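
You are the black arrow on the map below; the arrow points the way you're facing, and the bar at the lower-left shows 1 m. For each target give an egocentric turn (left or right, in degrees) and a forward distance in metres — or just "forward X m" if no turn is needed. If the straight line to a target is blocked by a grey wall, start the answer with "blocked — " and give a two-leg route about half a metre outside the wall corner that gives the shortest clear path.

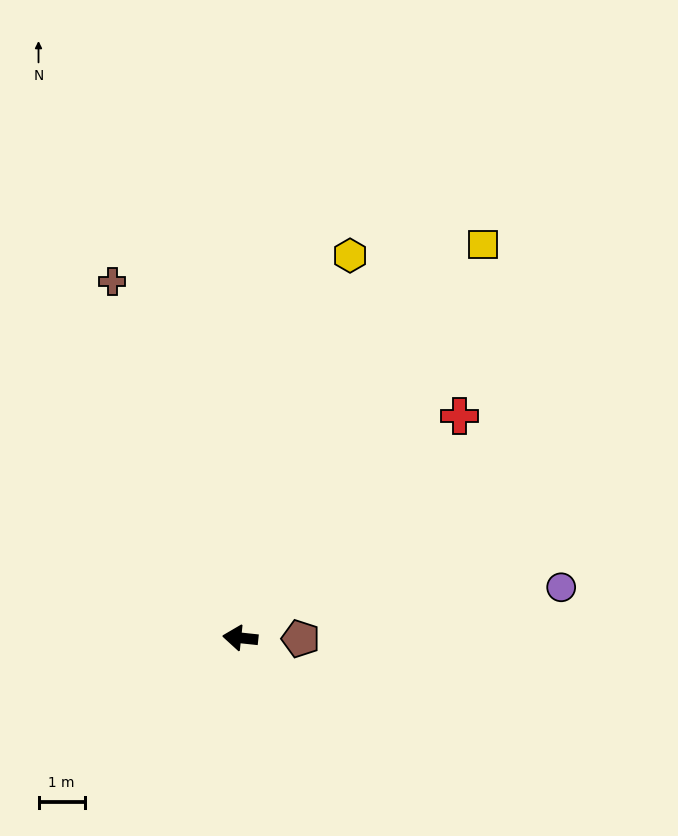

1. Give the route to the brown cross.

turn right 64°, forward 8.2 m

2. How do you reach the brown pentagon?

turn right 175°, forward 1.3 m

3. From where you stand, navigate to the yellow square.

turn right 116°, forward 10.0 m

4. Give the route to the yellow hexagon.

turn right 100°, forward 8.6 m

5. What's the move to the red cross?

turn right 129°, forward 6.8 m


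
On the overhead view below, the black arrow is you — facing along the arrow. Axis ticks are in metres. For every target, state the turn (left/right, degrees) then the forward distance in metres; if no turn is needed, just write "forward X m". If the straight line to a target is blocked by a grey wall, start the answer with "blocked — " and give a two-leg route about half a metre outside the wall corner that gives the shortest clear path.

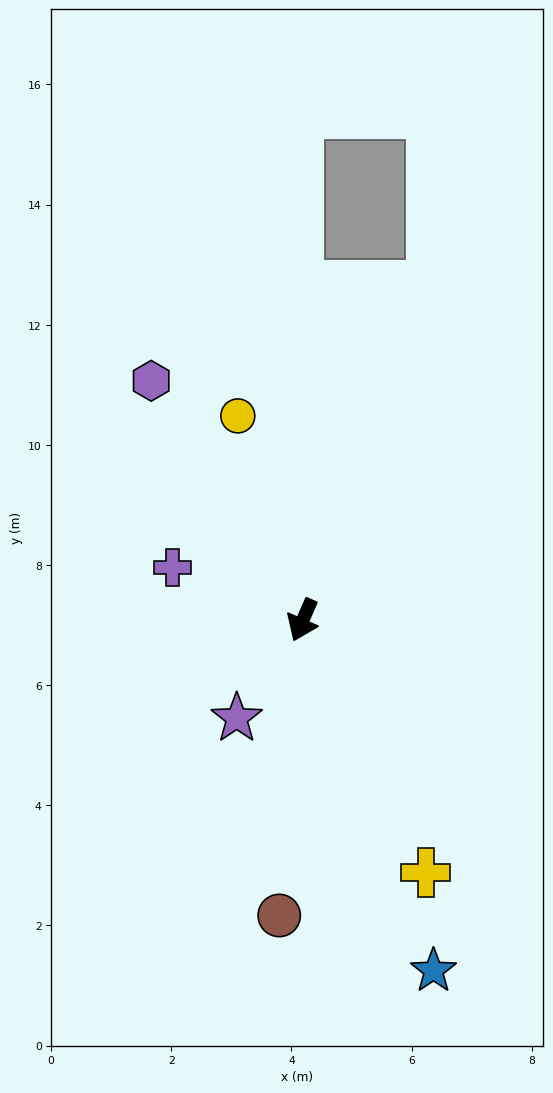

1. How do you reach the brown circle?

turn left 19°, forward 4.9 m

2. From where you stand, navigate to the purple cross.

turn right 88°, forward 2.3 m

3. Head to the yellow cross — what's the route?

turn left 50°, forward 4.7 m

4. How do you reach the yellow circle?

turn right 139°, forward 3.6 m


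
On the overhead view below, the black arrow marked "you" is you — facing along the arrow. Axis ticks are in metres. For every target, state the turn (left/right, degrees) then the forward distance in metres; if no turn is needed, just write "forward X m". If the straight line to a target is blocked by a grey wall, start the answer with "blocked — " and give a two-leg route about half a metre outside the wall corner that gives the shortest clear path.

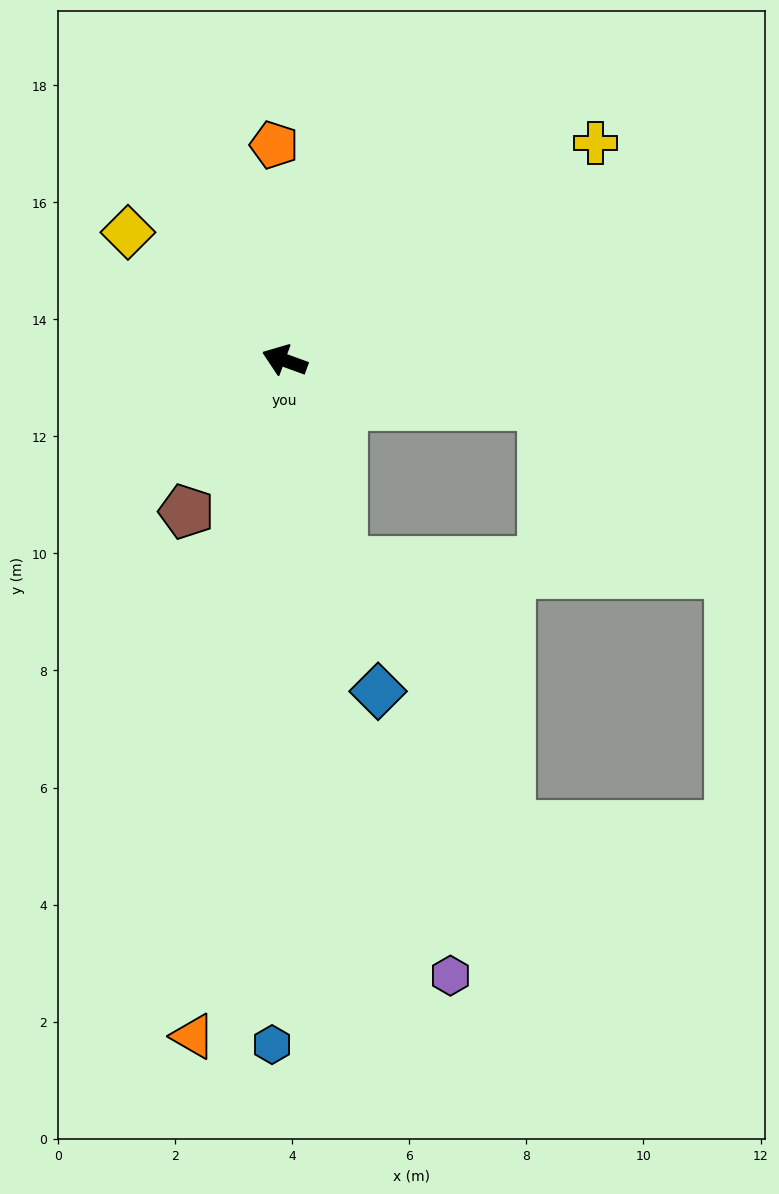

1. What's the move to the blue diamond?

turn left 126°, forward 5.9 m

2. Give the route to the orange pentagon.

turn right 67°, forward 3.7 m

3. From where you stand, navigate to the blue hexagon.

turn left 109°, forward 11.7 m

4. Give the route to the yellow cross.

turn right 125°, forward 6.5 m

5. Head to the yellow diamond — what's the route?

turn right 19°, forward 3.5 m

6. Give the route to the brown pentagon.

turn left 77°, forward 3.1 m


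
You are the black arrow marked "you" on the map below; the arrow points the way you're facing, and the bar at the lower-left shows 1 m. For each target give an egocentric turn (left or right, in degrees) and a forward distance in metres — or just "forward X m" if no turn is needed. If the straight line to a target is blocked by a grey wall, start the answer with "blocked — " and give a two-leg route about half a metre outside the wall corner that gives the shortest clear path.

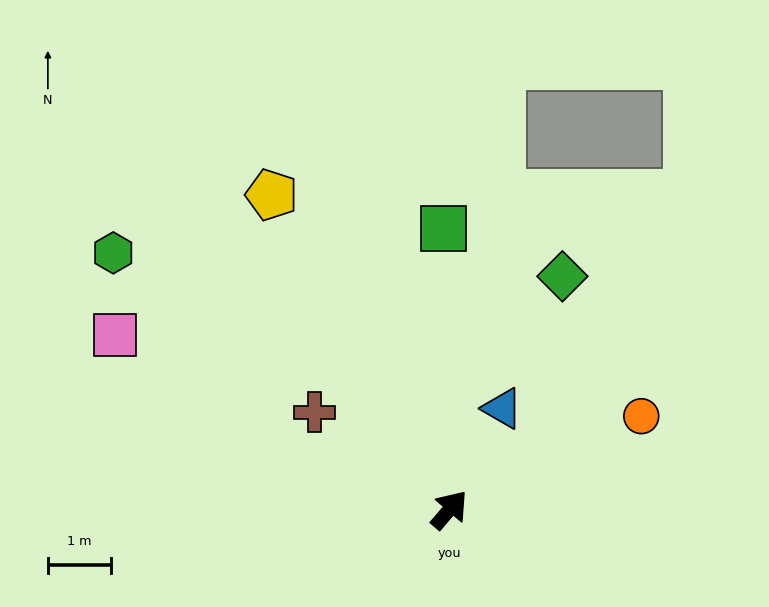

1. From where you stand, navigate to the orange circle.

turn right 24°, forward 3.4 m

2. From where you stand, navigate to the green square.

turn left 42°, forward 4.5 m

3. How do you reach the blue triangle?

turn left 13°, forward 1.8 m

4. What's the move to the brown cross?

turn left 95°, forward 2.7 m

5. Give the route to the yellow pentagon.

turn left 70°, forward 5.8 m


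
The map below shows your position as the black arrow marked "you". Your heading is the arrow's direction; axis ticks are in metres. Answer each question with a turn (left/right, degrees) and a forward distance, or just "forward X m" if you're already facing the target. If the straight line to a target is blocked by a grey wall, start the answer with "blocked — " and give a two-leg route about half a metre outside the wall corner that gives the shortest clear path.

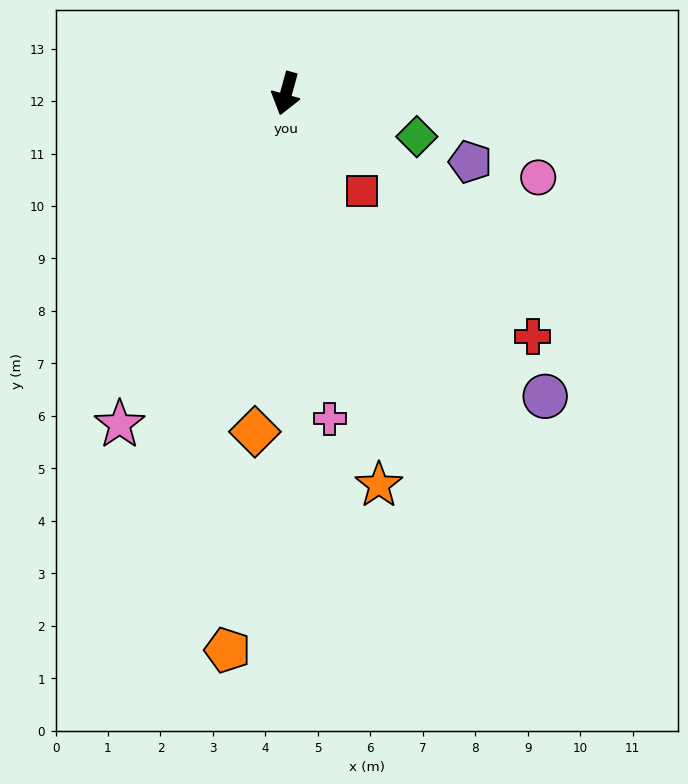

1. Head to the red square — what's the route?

turn left 53°, forward 2.4 m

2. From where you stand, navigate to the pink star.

turn right 11°, forward 7.1 m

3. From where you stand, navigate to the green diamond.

turn left 87°, forward 2.6 m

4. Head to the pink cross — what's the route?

turn left 23°, forward 6.3 m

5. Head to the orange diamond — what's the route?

turn left 10°, forward 6.5 m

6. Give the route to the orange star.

turn left 29°, forward 7.7 m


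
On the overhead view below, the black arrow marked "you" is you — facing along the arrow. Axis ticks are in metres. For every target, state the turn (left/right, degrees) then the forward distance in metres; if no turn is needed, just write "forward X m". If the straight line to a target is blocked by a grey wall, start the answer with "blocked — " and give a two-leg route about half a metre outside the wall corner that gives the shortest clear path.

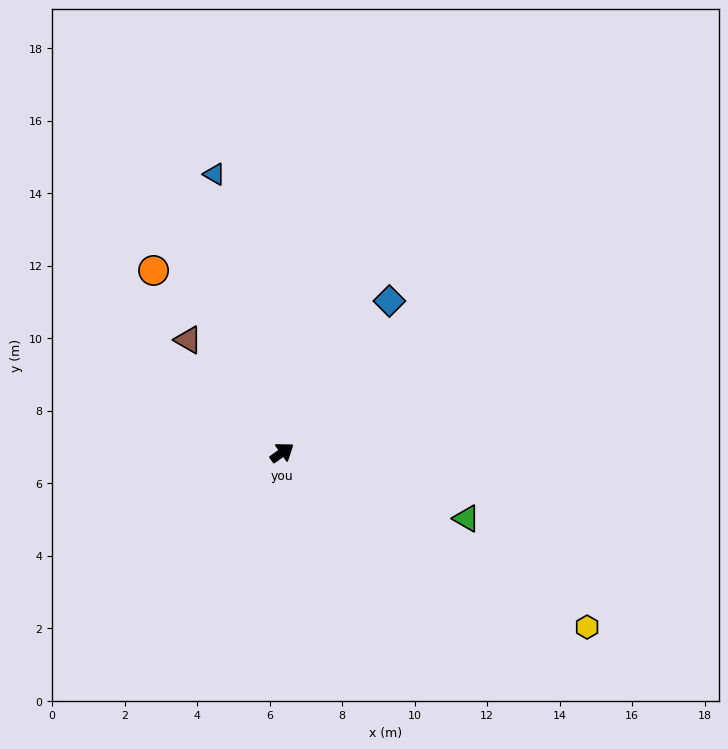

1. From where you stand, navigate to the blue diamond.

turn left 19°, forward 5.1 m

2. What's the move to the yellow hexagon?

turn right 65°, forward 9.7 m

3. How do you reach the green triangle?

turn right 55°, forward 5.4 m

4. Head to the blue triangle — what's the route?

turn left 68°, forward 7.9 m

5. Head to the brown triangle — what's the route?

turn left 94°, forward 4.0 m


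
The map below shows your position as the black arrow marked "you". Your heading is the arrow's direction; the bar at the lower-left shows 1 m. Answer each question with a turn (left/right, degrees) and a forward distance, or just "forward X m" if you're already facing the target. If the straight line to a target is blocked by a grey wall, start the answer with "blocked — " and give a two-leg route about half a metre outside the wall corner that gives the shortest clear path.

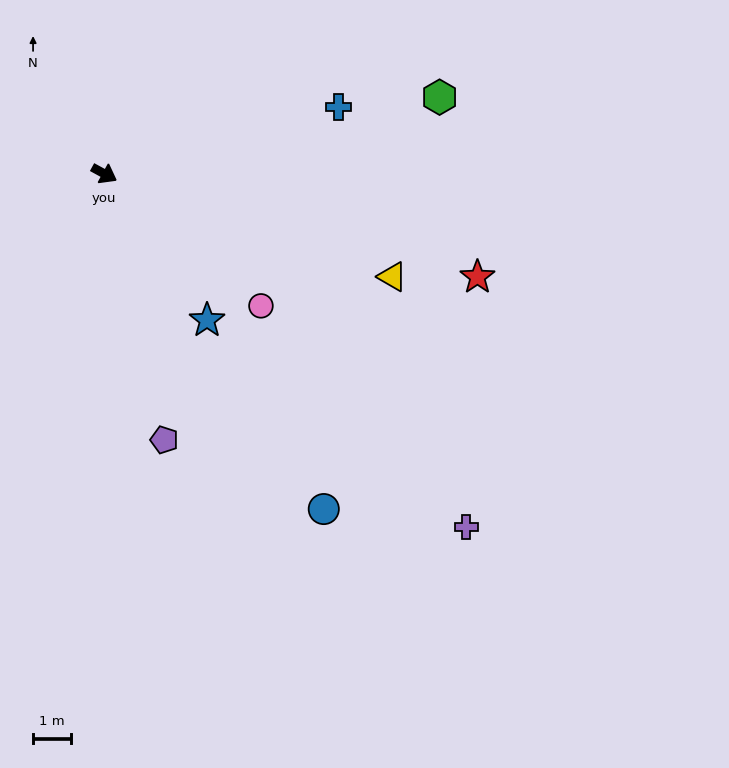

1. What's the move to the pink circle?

turn right 11°, forward 5.5 m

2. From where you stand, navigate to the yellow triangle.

turn left 9°, forward 8.2 m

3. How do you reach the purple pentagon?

turn right 49°, forward 7.3 m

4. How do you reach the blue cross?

turn left 45°, forward 6.5 m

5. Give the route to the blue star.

turn right 26°, forward 4.8 m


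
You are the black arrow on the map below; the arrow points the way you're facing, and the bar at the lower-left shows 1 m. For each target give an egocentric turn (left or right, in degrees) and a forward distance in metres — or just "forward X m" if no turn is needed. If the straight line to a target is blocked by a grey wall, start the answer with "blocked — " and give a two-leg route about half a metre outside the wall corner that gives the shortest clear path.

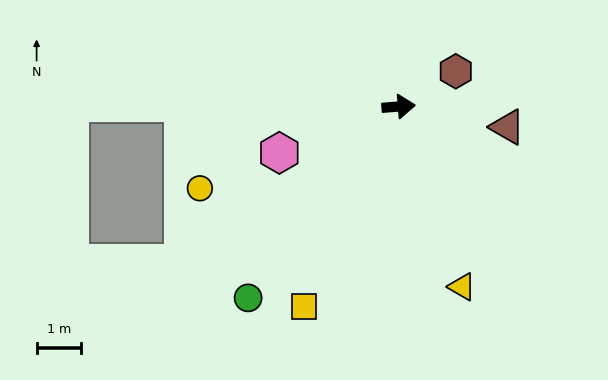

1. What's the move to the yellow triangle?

turn right 75°, forward 4.3 m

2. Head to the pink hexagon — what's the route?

turn right 163°, forward 2.9 m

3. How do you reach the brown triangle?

turn right 15°, forward 2.5 m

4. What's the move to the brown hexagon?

turn left 27°, forward 1.5 m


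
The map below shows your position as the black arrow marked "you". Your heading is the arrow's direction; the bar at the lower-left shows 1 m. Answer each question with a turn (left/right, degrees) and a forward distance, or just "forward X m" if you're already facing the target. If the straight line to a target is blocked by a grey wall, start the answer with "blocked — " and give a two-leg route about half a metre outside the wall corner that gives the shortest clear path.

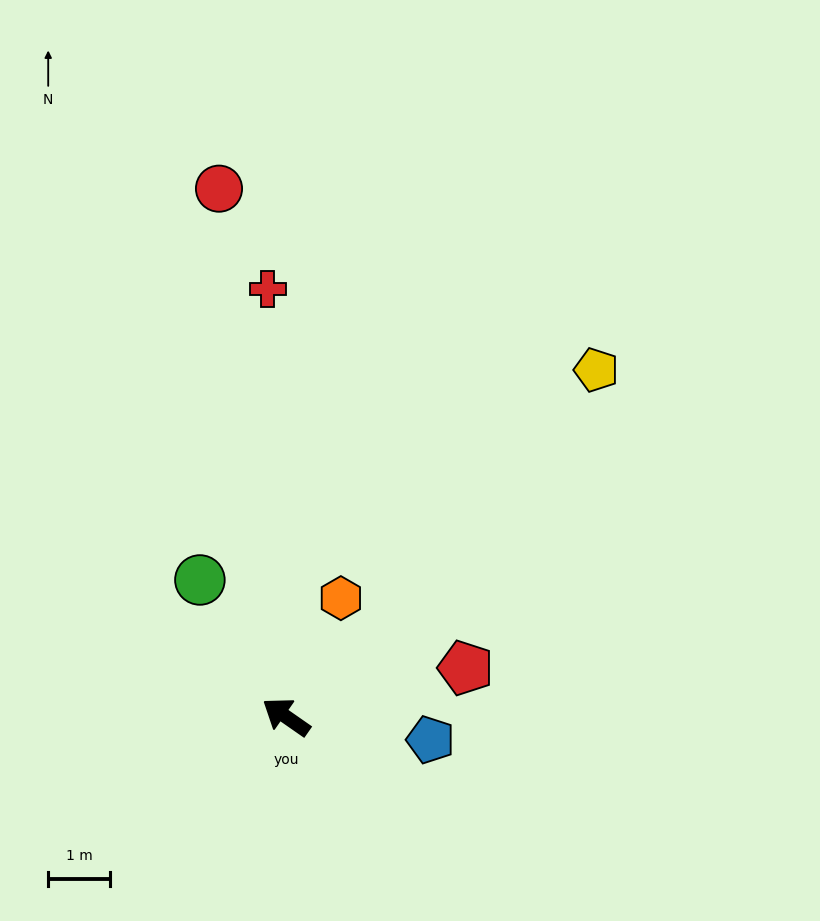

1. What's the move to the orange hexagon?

turn right 80°, forward 2.1 m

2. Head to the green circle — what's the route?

turn right 23°, forward 2.6 m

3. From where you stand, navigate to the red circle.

turn right 48°, forward 8.6 m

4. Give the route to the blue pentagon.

turn right 154°, forward 2.4 m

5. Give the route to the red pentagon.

turn right 130°, forward 3.0 m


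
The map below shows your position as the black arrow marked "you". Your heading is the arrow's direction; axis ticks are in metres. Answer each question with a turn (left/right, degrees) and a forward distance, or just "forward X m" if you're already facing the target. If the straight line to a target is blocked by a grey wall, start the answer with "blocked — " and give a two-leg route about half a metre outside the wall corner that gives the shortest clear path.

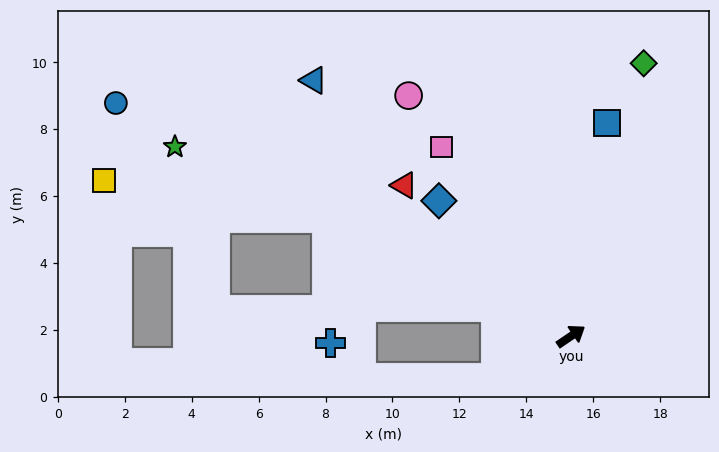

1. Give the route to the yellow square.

blocked — turn left 120°, forward 8.1 m, then turn left 16°, forward 6.7 m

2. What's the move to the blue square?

turn left 46°, forward 6.5 m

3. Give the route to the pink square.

turn left 90°, forward 6.9 m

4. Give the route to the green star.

turn left 120°, forward 13.1 m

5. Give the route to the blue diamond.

turn left 100°, forward 5.7 m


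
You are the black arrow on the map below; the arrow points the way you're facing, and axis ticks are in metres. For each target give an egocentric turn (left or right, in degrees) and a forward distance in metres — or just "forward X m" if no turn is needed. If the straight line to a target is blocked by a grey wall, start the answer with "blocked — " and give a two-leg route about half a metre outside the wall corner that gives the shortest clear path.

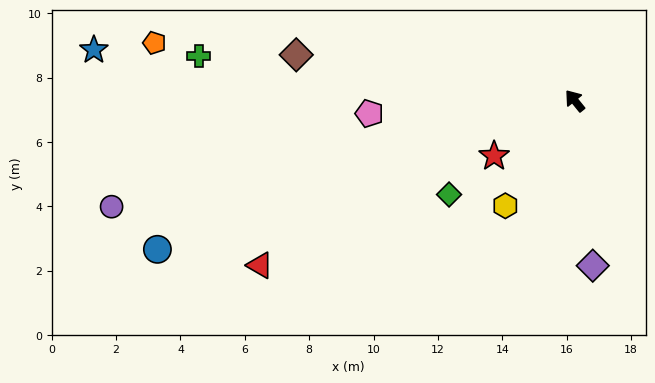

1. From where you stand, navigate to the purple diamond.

turn left 147°, forward 5.2 m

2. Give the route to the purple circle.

turn left 64°, forward 14.8 m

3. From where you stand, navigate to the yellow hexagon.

turn left 108°, forward 3.9 m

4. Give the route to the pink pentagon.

turn left 55°, forward 6.4 m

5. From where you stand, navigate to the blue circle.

turn left 71°, forward 13.8 m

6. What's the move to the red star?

turn left 86°, forward 3.0 m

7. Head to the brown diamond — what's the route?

turn left 42°, forward 8.8 m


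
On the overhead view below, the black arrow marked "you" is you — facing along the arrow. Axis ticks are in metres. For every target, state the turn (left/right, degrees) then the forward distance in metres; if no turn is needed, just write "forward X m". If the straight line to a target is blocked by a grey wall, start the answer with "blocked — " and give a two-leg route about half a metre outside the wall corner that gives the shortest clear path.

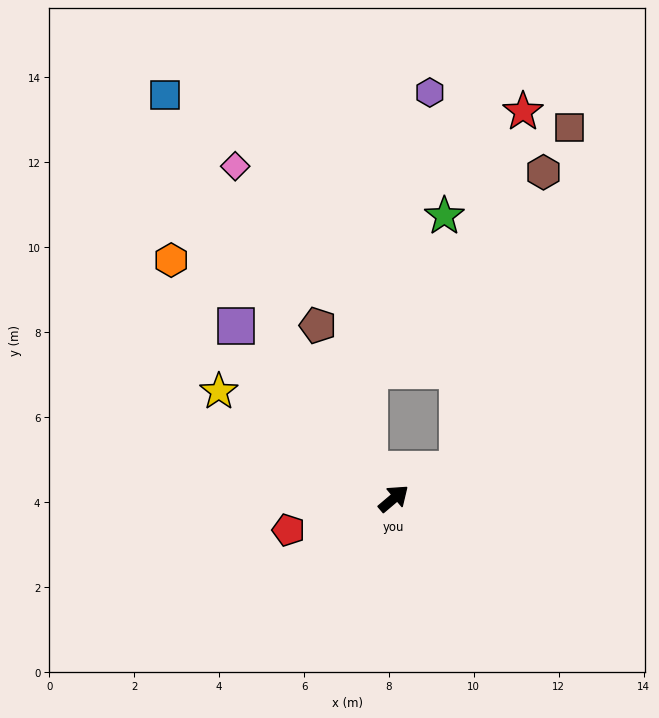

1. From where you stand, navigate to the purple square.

turn left 92°, forward 5.5 m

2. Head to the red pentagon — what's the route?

turn left 156°, forward 2.6 m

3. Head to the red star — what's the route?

blocked — turn right 15°, forward 1.7 m, then turn left 54°, forward 8.6 m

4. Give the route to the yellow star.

turn left 108°, forward 4.8 m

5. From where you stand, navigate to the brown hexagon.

blocked — turn right 15°, forward 1.7 m, then turn left 48°, forward 7.3 m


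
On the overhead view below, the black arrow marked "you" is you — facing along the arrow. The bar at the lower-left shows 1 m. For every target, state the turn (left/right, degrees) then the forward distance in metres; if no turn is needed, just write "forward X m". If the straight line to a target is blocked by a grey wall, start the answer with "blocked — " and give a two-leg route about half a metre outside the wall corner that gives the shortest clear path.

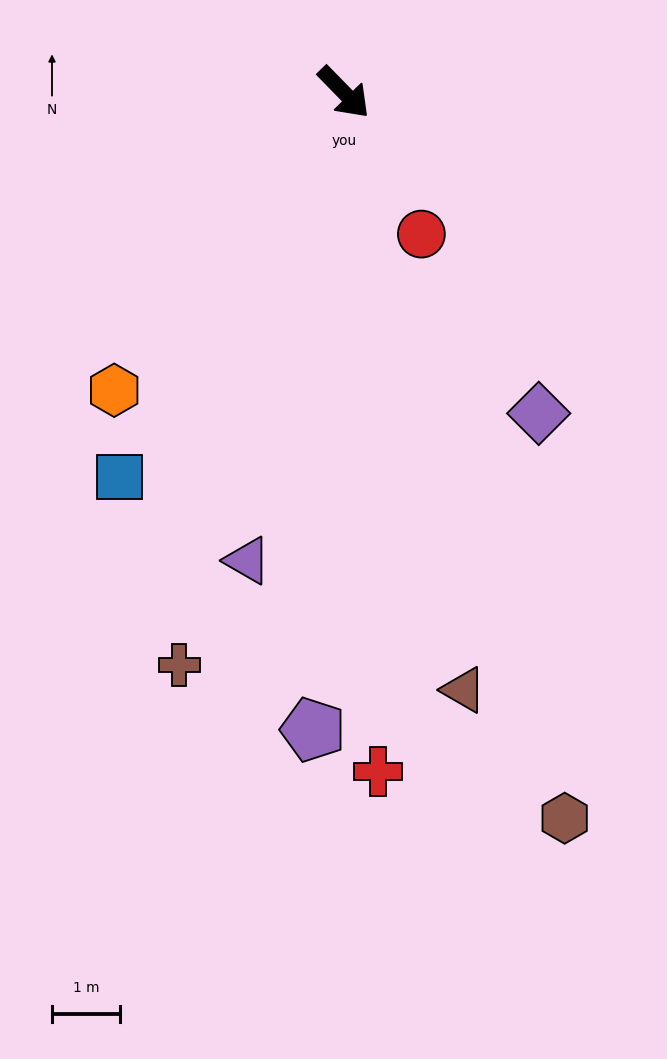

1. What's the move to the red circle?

turn right 16°, forward 2.4 m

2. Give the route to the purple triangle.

turn right 56°, forward 7.0 m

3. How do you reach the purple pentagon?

turn right 47°, forward 9.3 m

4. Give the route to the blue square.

turn right 75°, forward 6.5 m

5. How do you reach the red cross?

turn right 41°, forward 9.9 m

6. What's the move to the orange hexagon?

turn right 82°, forward 5.5 m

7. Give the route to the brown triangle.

turn right 33°, forward 8.9 m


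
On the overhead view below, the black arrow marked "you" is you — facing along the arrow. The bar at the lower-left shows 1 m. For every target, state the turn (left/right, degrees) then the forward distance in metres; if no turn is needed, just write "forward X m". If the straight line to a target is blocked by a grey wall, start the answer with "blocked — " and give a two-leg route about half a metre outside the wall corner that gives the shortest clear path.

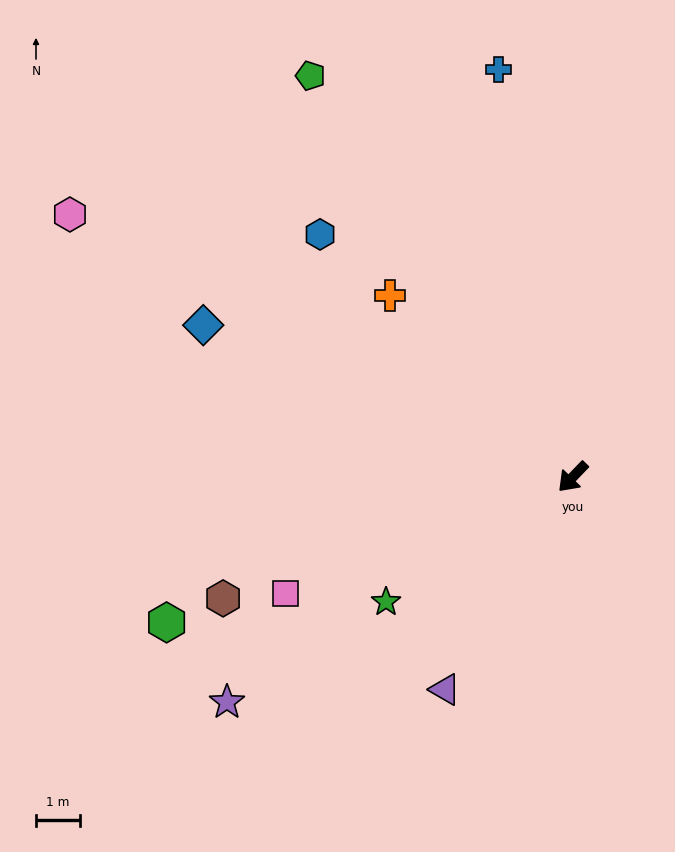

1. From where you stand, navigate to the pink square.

turn right 24°, forward 7.1 m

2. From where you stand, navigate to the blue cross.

turn right 126°, forward 9.5 m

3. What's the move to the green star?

turn right 12°, forward 5.1 m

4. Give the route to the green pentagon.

turn right 103°, forward 10.9 m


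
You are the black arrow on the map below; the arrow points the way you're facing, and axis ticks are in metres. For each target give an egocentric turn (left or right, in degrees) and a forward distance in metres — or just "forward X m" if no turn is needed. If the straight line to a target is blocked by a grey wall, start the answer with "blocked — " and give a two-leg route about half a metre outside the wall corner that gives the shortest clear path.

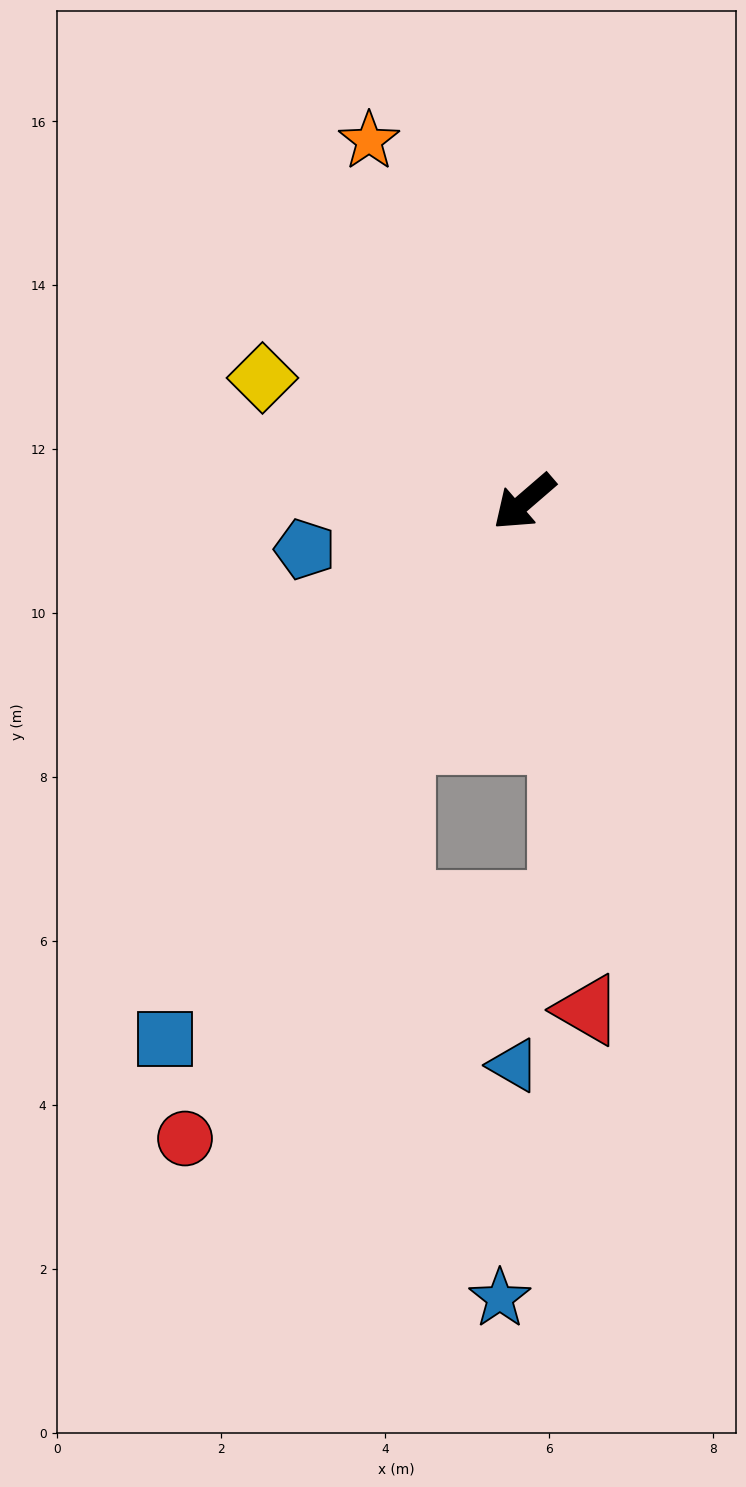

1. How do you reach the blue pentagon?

turn right 29°, forward 2.7 m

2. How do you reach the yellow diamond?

turn right 66°, forward 3.5 m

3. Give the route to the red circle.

turn left 21°, forward 8.8 m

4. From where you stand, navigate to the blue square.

turn left 15°, forward 7.9 m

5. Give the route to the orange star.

turn right 108°, forward 4.8 m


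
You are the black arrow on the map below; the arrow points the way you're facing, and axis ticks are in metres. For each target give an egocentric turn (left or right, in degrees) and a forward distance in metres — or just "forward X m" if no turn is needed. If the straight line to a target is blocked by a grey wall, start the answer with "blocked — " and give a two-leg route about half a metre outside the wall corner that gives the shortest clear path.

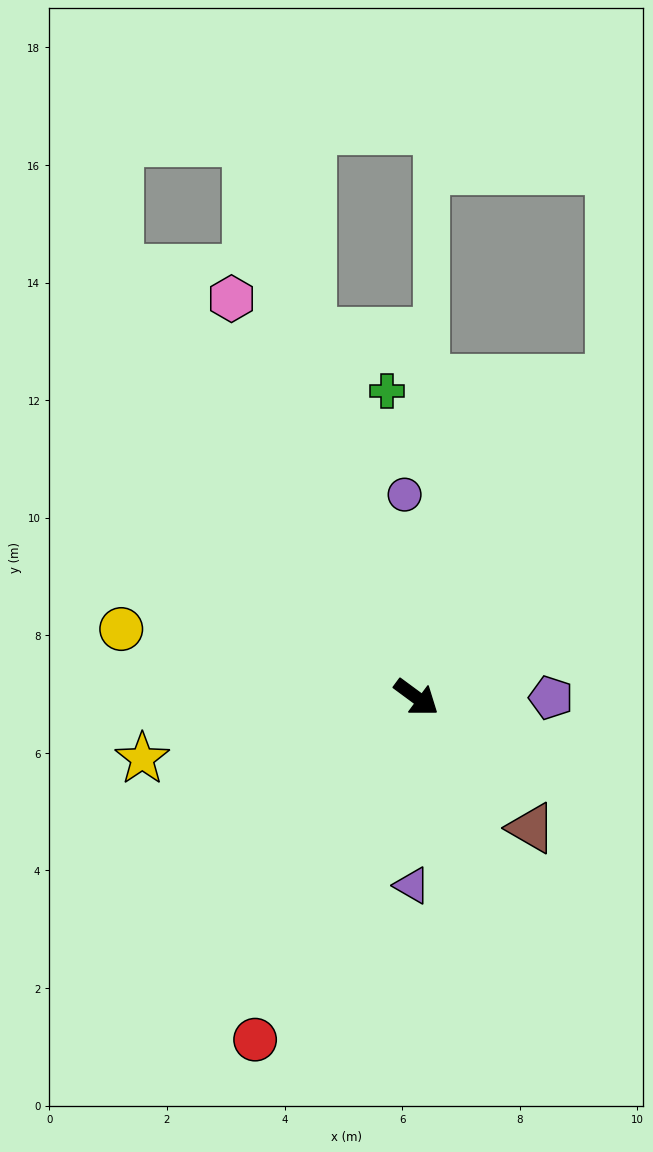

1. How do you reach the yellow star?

turn right 131°, forward 4.8 m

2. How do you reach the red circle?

turn right 79°, forward 6.4 m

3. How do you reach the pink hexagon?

turn left 151°, forward 7.5 m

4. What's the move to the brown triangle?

turn right 12°, forward 3.0 m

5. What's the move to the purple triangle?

turn right 55°, forward 3.2 m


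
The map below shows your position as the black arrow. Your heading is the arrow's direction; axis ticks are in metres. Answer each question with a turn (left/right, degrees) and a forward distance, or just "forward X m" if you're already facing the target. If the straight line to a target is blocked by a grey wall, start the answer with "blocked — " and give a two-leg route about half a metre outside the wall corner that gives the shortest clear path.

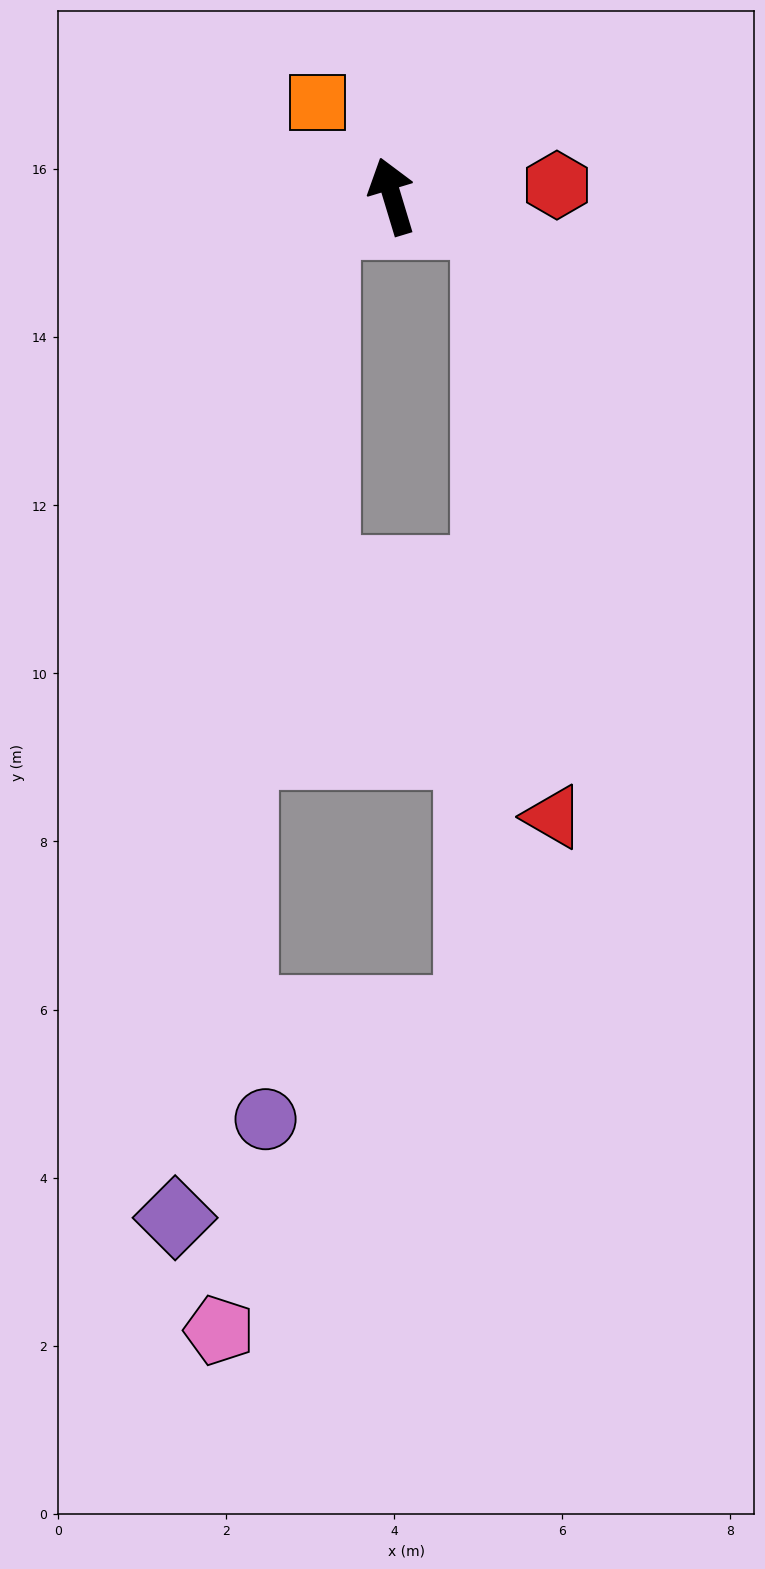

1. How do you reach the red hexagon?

turn right 103°, forward 2.0 m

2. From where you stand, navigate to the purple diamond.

blocked — turn left 95°, forward 0.9 m, then turn left 60°, forward 12.0 m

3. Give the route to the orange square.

turn left 21°, forward 1.4 m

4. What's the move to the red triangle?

blocked — turn right 123°, forward 1.2 m, then turn right 67°, forward 7.1 m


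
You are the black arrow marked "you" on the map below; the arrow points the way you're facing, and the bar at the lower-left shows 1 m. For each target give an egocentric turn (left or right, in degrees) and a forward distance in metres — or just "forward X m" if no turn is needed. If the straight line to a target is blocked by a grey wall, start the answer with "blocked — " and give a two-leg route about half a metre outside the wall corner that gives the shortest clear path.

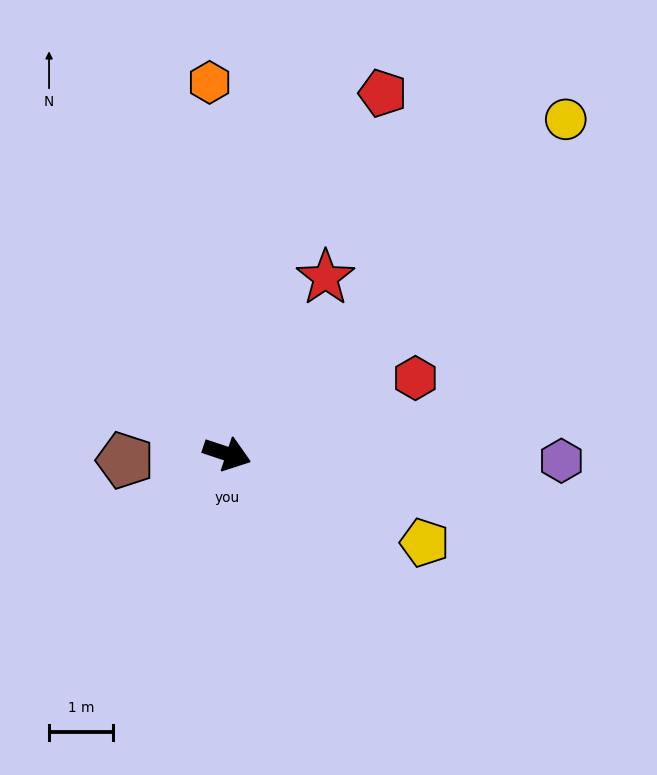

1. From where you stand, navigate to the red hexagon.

turn left 40°, forward 3.2 m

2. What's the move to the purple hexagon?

turn left 17°, forward 5.3 m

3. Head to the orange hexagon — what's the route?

turn left 111°, forward 5.9 m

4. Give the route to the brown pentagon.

turn right 158°, forward 1.6 m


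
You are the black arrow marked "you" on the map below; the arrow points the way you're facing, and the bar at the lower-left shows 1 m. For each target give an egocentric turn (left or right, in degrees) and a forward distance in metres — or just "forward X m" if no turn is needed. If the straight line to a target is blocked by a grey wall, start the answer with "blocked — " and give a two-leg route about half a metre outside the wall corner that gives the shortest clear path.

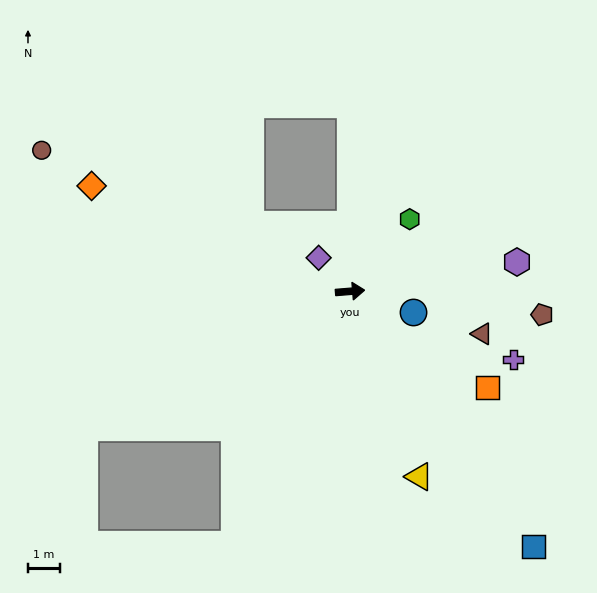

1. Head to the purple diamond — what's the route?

turn left 128°, forward 1.4 m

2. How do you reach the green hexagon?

turn left 46°, forward 3.0 m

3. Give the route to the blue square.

turn right 59°, forward 9.9 m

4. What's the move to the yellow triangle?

turn right 74°, forward 6.2 m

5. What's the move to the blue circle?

turn right 23°, forward 2.1 m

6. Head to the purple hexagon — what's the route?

turn left 5°, forward 5.3 m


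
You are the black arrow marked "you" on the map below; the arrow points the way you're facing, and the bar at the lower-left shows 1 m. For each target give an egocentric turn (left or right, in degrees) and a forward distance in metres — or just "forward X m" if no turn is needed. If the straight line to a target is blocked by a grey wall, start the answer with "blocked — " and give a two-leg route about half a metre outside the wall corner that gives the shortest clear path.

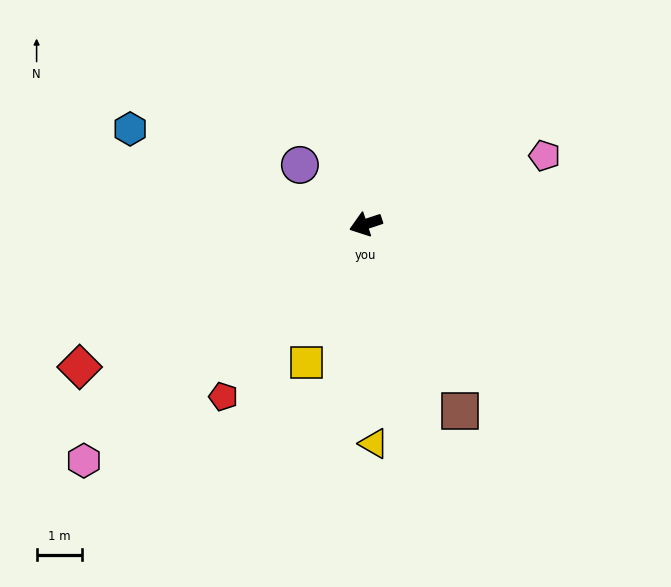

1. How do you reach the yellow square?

turn left 49°, forward 3.3 m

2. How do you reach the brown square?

turn left 98°, forward 4.6 m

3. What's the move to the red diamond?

turn left 8°, forward 7.0 m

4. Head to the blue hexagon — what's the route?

turn right 40°, forward 5.6 m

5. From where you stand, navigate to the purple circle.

turn right 60°, forward 1.9 m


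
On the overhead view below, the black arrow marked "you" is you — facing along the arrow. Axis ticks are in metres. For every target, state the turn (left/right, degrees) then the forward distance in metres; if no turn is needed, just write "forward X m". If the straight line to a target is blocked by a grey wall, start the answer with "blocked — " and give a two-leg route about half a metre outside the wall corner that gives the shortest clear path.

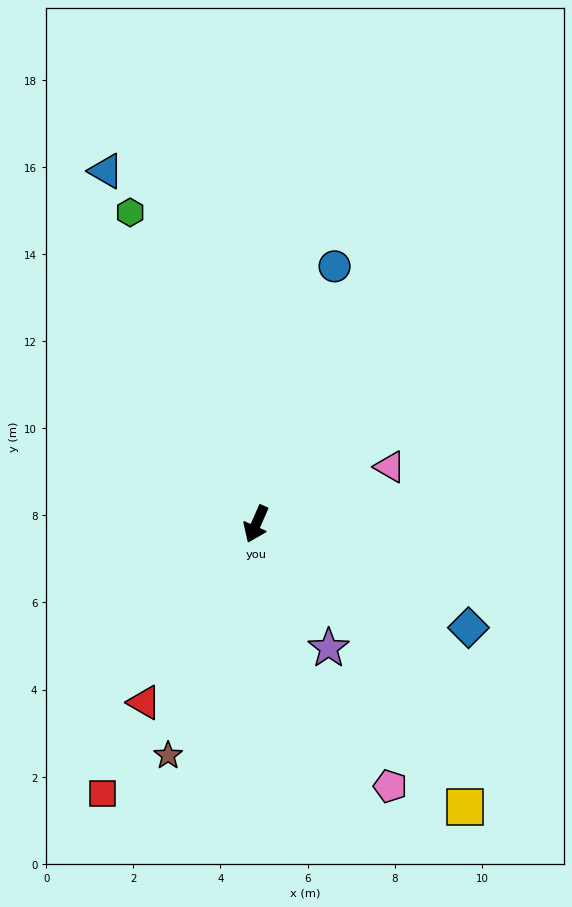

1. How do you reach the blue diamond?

turn left 88°, forward 5.4 m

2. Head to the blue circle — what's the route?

turn right 173°, forward 6.2 m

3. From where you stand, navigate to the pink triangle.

turn left 137°, forward 3.3 m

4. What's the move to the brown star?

turn left 3°, forward 5.7 m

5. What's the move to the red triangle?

turn right 8°, forward 4.8 m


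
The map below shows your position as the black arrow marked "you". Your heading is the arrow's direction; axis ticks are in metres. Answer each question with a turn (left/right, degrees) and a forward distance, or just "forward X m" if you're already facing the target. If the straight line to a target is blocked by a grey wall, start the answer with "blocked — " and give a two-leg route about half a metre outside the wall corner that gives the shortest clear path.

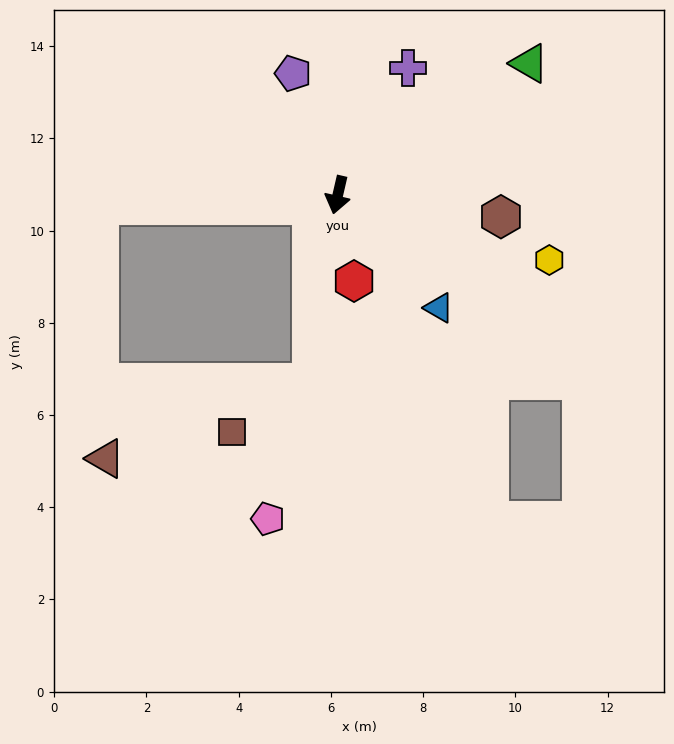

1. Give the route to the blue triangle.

turn left 55°, forward 3.3 m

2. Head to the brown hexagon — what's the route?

turn left 95°, forward 3.6 m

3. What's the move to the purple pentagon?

turn right 147°, forward 2.8 m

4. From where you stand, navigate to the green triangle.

turn left 138°, forward 5.0 m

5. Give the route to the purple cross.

turn left 164°, forward 3.1 m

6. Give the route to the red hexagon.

turn left 24°, forward 1.9 m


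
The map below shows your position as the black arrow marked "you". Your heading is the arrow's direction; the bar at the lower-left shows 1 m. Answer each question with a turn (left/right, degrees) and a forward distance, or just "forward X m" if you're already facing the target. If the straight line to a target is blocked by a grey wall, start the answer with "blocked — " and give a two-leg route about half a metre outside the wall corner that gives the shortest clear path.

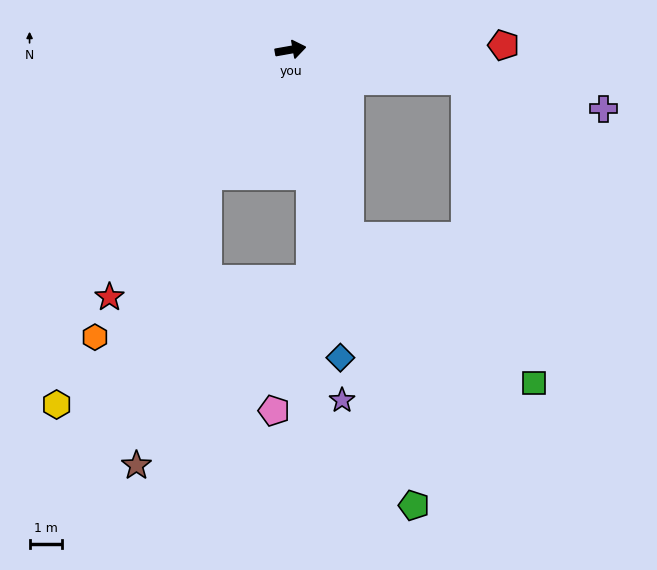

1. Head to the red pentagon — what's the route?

turn right 9°, forward 6.5 m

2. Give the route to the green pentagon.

turn right 85°, forward 14.4 m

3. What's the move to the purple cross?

turn right 21°, forward 9.7 m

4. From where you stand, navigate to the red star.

turn right 136°, forward 9.4 m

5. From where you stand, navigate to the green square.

blocked — turn right 82°, forward 6.0 m, then turn left 33°, forward 7.2 m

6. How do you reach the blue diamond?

turn right 91°, forward 9.5 m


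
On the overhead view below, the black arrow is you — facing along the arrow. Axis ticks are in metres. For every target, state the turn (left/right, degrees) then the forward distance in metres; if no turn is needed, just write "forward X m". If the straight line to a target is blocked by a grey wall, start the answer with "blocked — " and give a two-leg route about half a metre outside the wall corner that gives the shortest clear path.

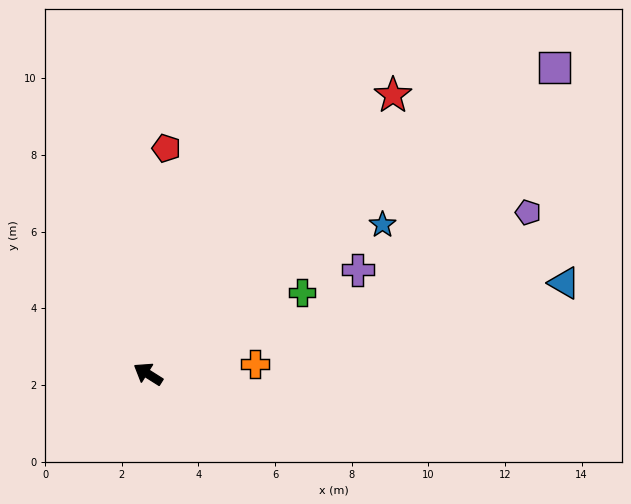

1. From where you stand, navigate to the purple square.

turn right 111°, forward 13.3 m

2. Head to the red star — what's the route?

turn right 99°, forward 9.7 m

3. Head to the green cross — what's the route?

turn right 120°, forward 4.5 m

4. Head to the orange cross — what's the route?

turn right 142°, forward 2.8 m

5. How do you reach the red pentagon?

turn right 62°, forward 5.9 m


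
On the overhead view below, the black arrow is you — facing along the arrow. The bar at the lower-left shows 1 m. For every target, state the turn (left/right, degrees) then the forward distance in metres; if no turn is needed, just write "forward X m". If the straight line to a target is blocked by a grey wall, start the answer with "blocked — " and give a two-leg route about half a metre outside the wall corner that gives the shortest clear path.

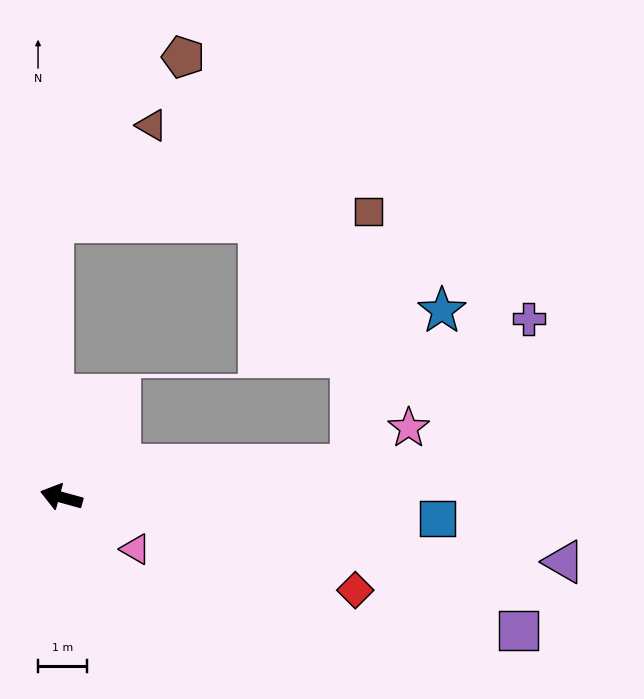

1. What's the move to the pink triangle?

turn left 160°, forward 1.9 m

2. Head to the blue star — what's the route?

blocked — turn right 158°, forward 6.0 m, then turn left 53°, forward 3.7 m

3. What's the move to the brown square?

blocked — turn right 158°, forward 6.0 m, then turn left 80°, forward 5.2 m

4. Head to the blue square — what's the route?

turn right 168°, forward 7.7 m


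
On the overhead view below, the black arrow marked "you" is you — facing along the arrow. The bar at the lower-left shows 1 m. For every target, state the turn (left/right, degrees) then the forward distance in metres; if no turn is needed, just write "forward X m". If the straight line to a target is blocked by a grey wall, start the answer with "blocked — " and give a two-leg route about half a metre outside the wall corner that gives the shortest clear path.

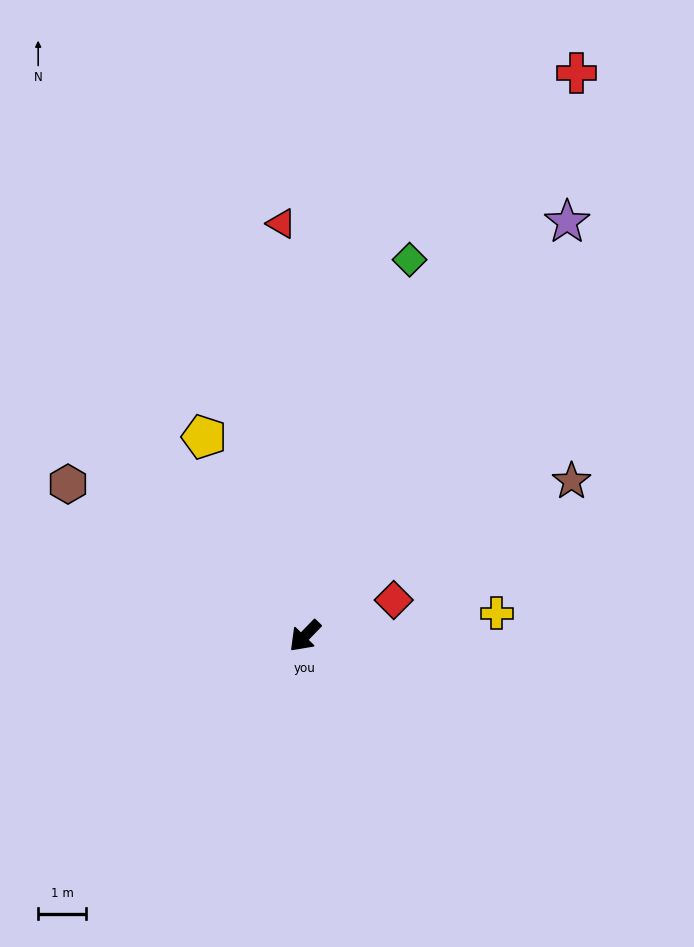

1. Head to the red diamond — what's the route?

turn left 156°, forward 2.0 m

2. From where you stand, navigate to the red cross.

turn right 162°, forward 13.1 m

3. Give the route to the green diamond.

turn right 151°, forward 8.2 m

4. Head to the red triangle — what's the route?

turn right 133°, forward 8.7 m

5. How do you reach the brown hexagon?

turn right 79°, forward 5.9 m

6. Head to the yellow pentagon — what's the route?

turn right 109°, forward 4.7 m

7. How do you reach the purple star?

turn right 168°, forward 10.3 m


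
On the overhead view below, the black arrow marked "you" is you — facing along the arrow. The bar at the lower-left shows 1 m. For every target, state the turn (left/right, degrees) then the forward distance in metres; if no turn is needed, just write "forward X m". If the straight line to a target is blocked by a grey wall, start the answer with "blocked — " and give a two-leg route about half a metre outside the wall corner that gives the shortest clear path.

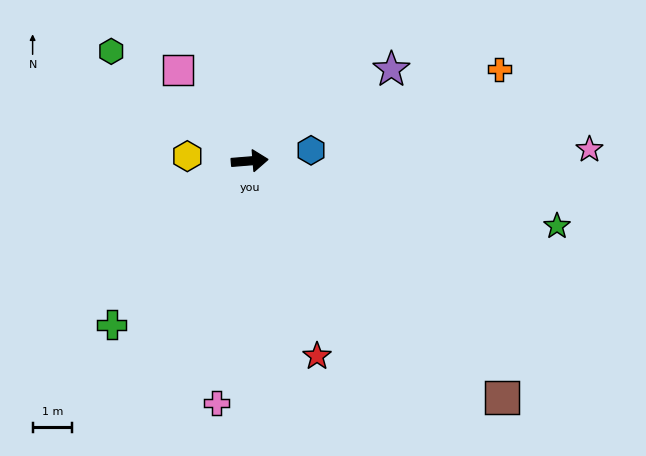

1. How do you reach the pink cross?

turn right 102°, forward 6.2 m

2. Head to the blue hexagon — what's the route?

turn left 5°, forward 1.6 m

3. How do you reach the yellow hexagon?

turn left 171°, forward 1.6 m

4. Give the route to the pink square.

turn left 123°, forward 2.9 m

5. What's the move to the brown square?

turn right 48°, forward 8.8 m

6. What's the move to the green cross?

turn right 135°, forward 5.4 m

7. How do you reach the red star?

turn right 76°, forward 5.2 m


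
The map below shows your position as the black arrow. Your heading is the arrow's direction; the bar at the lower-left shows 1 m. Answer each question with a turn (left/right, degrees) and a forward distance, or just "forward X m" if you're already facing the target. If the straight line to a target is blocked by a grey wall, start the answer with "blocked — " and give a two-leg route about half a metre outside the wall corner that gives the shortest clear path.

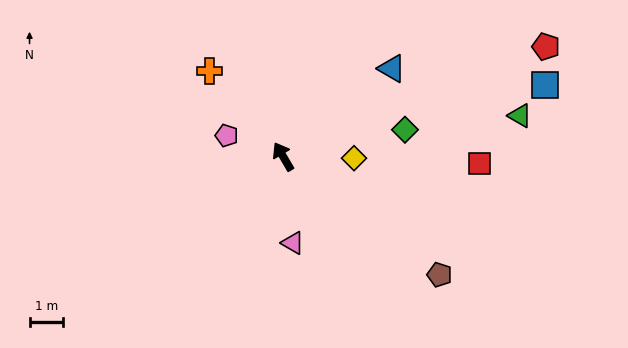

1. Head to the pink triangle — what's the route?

turn left 156°, forward 2.6 m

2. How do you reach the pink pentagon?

turn left 39°, forward 1.8 m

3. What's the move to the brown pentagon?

turn right 158°, forward 5.9 m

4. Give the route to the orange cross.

turn left 10°, forward 3.4 m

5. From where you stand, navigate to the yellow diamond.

turn right 122°, forward 2.1 m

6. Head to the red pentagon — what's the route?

turn right 98°, forward 8.6 m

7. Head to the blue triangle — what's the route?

turn right 81°, forward 4.2 m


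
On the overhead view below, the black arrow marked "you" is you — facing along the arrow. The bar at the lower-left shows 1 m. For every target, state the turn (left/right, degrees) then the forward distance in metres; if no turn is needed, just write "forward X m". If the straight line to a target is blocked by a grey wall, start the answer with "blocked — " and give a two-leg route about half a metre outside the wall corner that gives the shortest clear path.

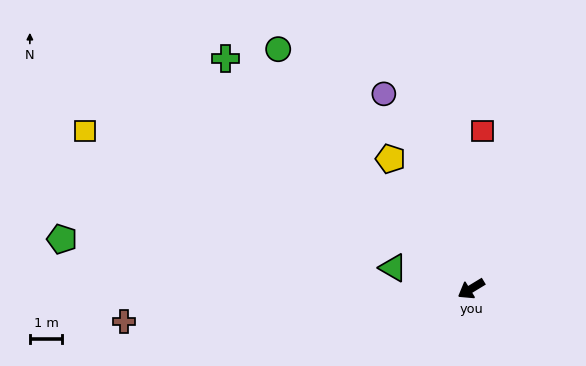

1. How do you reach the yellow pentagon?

turn right 89°, forward 4.7 m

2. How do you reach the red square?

turn right 125°, forward 4.8 m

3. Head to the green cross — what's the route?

turn right 75°, forward 10.3 m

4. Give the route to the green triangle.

turn right 46°, forward 2.5 m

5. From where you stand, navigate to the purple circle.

turn right 97°, forward 6.5 m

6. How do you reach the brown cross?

turn right 26°, forward 10.7 m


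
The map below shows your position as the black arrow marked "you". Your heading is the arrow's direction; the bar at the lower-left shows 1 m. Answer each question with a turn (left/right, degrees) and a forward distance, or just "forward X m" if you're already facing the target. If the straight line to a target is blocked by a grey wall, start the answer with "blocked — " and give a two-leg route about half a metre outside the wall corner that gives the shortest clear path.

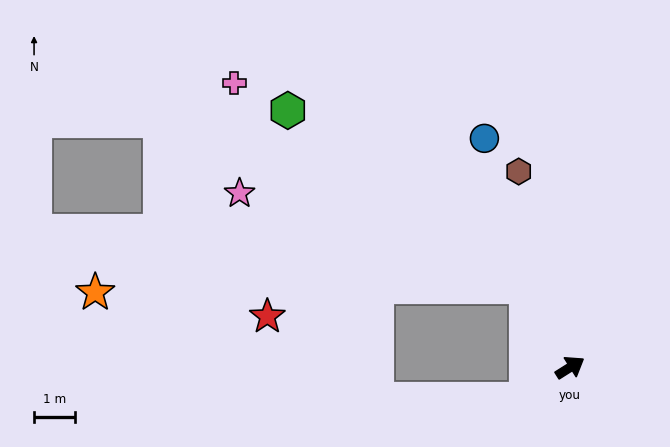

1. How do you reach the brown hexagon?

turn left 72°, forward 5.0 m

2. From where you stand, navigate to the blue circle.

turn left 78°, forward 6.0 m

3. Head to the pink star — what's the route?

blocked — turn left 86°, forward 2.2 m, then turn left 44°, forward 7.4 m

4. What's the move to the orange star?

blocked — turn left 86°, forward 2.2 m, then turn left 62°, forward 10.6 m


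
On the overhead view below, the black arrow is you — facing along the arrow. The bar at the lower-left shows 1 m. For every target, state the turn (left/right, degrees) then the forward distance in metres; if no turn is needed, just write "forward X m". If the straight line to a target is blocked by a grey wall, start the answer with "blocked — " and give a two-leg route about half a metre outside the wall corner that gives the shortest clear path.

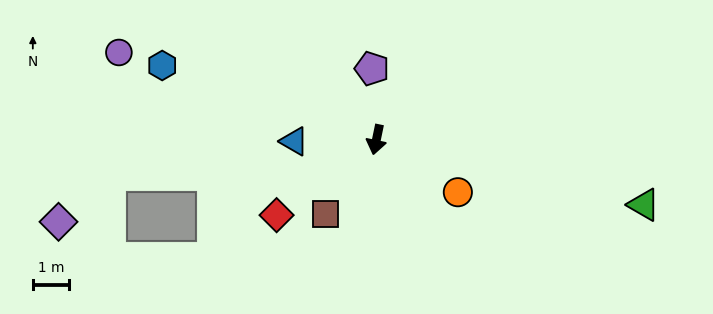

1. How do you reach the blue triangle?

turn right 77°, forward 2.3 m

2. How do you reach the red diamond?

turn right 41°, forward 3.4 m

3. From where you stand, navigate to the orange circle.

turn left 69°, forward 2.7 m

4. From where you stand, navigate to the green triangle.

turn left 88°, forward 7.5 m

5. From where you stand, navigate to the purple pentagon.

turn right 165°, forward 2.0 m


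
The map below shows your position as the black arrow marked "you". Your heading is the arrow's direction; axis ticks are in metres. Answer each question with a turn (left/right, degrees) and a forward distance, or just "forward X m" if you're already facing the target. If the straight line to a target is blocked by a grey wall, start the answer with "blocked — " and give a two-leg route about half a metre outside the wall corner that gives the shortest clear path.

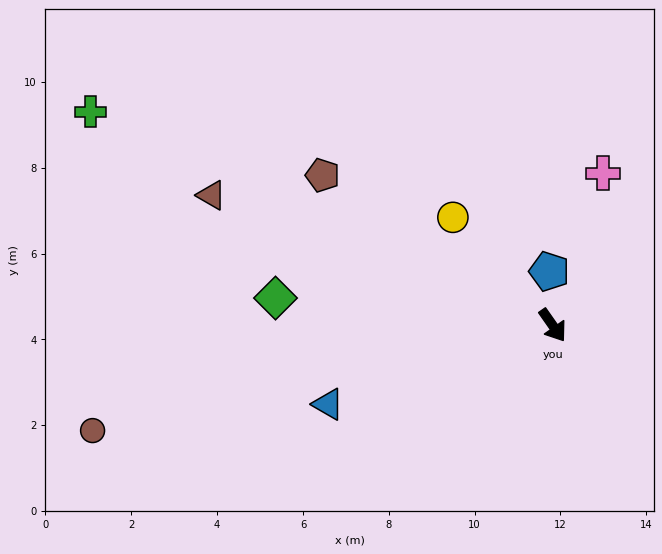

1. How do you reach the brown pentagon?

turn right 158°, forward 6.4 m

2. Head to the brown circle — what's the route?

turn right 112°, forward 11.0 m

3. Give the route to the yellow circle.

turn right 172°, forward 3.4 m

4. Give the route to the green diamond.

turn right 131°, forward 6.5 m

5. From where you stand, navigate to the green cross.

turn right 150°, forward 11.9 m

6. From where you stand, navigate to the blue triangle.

turn right 106°, forward 5.5 m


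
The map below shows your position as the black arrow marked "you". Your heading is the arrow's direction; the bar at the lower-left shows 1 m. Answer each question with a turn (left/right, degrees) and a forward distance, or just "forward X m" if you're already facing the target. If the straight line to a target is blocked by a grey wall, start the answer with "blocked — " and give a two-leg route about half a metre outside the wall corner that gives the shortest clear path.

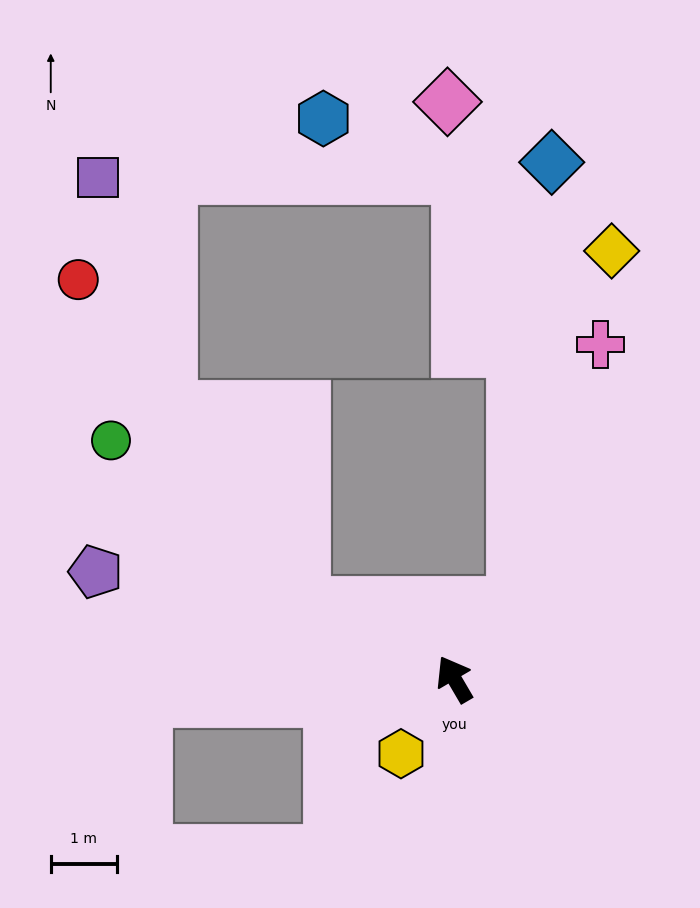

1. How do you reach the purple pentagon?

turn left 43°, forward 5.7 m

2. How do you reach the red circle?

blocked — turn left 34°, forward 2.6 m, then turn right 30°, forward 6.0 m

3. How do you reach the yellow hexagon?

turn left 114°, forward 1.4 m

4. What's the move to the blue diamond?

blocked — turn right 70°, forward 1.5 m, then turn left 35°, forward 6.7 m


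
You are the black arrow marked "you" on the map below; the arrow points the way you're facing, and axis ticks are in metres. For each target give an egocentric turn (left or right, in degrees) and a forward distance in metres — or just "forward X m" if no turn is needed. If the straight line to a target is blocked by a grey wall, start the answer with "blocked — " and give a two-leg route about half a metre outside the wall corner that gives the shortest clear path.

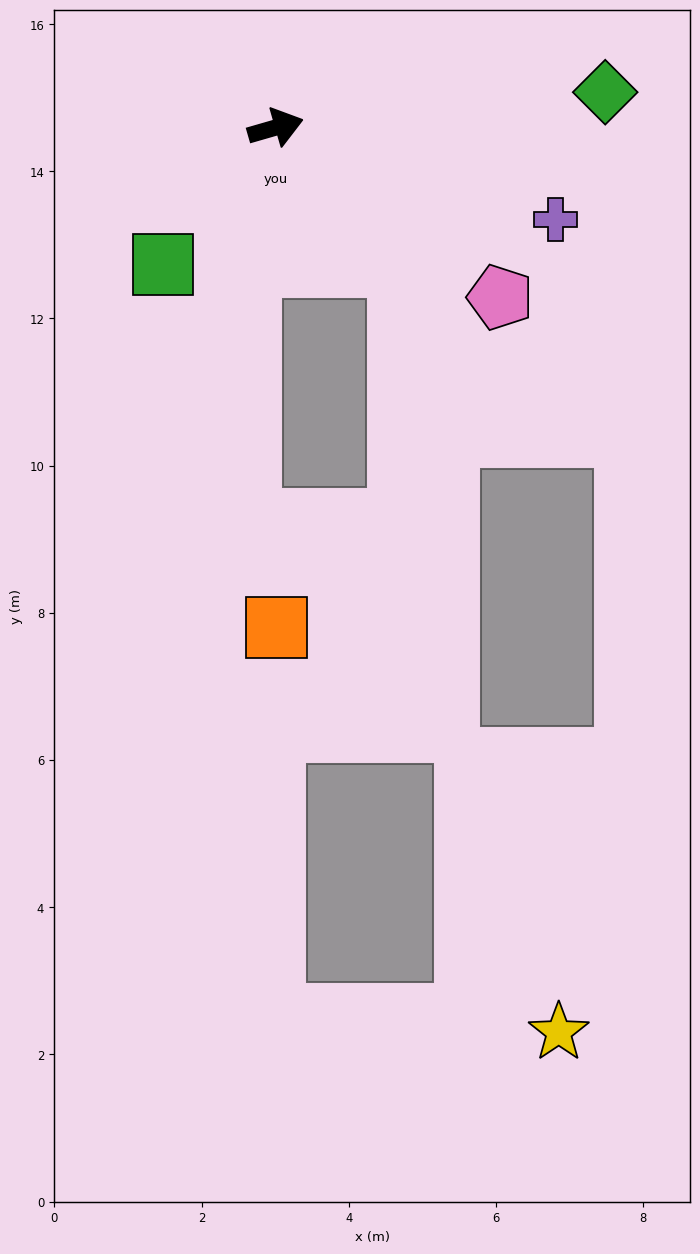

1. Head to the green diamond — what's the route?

turn right 10°, forward 4.5 m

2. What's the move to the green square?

turn right 146°, forward 2.4 m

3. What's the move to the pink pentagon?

turn right 53°, forward 3.8 m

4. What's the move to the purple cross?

turn right 34°, forward 4.0 m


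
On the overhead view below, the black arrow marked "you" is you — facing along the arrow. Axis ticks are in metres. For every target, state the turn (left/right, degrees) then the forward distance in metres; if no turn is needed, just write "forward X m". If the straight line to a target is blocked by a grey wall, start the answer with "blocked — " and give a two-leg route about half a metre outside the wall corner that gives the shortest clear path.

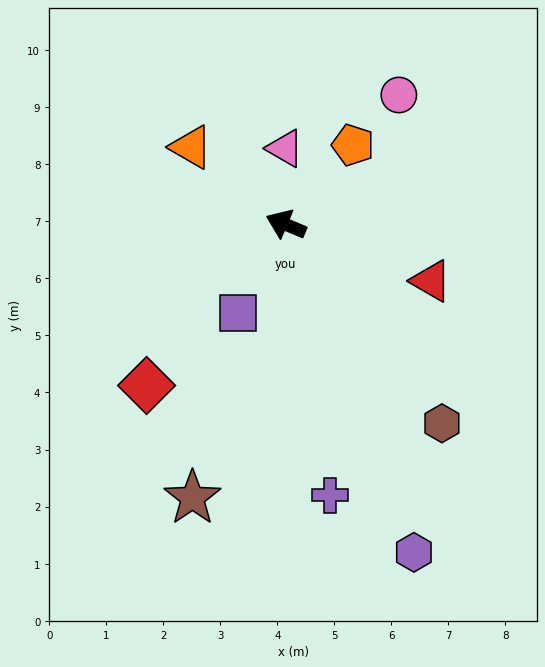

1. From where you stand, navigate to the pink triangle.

turn right 67°, forward 1.3 m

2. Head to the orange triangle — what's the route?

turn right 16°, forward 2.1 m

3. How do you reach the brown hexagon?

turn left 151°, forward 4.4 m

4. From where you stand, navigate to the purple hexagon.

turn left 134°, forward 6.2 m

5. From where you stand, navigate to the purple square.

turn left 85°, forward 1.8 m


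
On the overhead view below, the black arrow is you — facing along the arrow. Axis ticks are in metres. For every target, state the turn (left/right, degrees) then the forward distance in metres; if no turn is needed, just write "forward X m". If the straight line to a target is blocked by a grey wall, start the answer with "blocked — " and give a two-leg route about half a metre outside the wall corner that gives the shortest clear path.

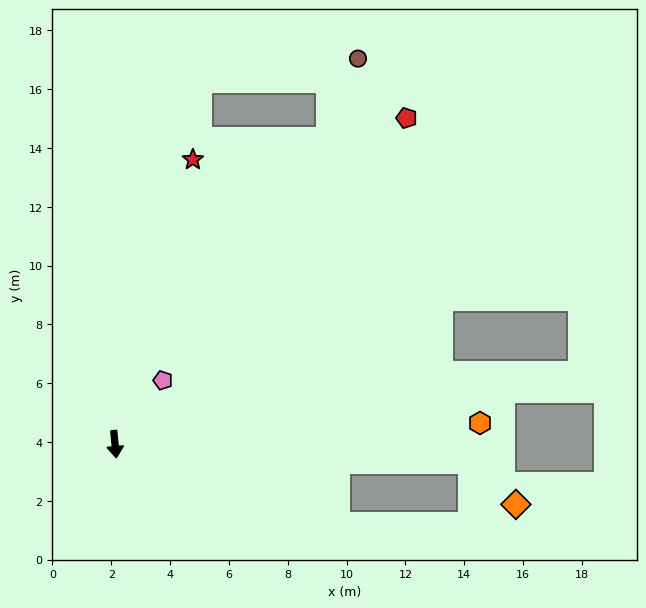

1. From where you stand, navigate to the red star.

turn left 159°, forward 10.0 m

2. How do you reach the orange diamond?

blocked — turn left 82°, forward 12.1 m, then turn right 40°, forward 2.1 m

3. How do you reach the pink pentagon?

turn left 138°, forward 2.7 m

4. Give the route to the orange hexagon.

turn left 88°, forward 12.4 m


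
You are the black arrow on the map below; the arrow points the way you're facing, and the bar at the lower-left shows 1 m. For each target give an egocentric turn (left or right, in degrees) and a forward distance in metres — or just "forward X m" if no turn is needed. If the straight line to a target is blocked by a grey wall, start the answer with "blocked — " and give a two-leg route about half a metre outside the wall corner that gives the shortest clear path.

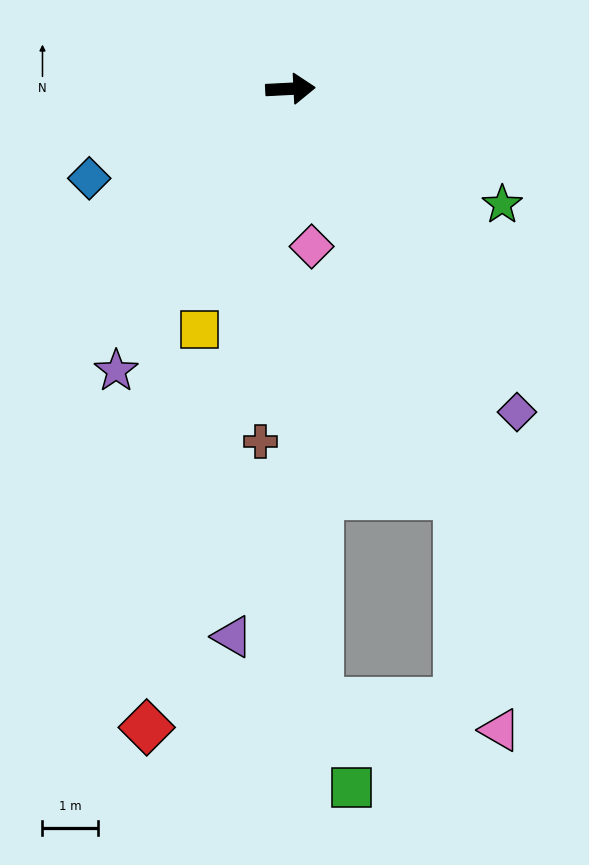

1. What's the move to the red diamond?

turn right 106°, forward 11.9 m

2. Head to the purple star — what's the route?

turn right 125°, forward 6.0 m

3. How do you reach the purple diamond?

turn right 58°, forward 7.1 m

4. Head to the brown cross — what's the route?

turn right 98°, forward 6.4 m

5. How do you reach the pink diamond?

turn right 85°, forward 2.9 m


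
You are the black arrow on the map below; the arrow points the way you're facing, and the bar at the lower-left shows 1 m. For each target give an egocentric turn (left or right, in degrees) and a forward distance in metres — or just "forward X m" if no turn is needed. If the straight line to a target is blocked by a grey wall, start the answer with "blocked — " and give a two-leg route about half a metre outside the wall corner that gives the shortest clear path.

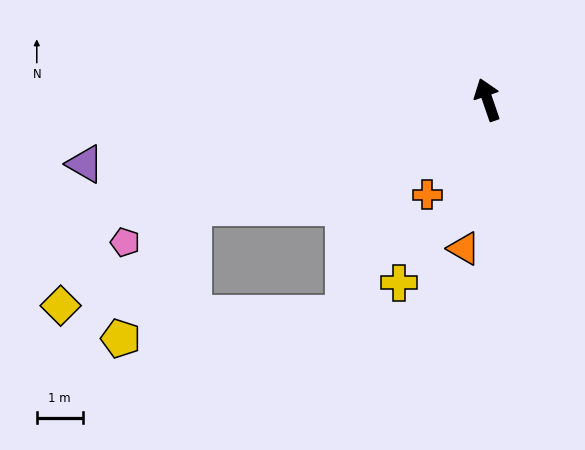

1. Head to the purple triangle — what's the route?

turn left 80°, forward 8.9 m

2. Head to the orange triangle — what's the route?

turn left 152°, forward 3.3 m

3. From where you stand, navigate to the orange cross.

turn left 129°, forward 2.5 m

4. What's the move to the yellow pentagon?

blocked — turn left 91°, forward 6.9 m, then turn left 41°, forward 3.3 m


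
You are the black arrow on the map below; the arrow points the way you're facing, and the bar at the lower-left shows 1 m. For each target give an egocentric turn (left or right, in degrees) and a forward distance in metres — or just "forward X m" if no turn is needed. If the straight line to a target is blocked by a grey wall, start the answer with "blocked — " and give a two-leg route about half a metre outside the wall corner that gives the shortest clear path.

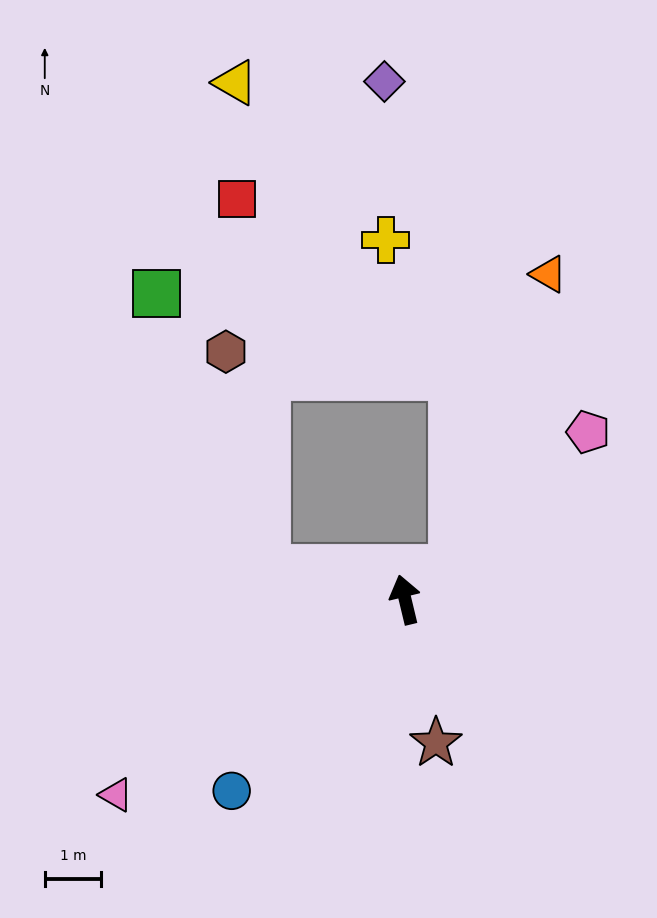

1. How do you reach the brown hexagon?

blocked — turn left 64°, forward 2.5 m, then turn right 67°, forward 3.9 m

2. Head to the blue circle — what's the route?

turn left 124°, forward 4.6 m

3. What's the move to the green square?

blocked — turn left 64°, forward 2.5 m, then turn right 56°, forward 5.3 m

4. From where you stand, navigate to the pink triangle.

turn left 111°, forward 6.2 m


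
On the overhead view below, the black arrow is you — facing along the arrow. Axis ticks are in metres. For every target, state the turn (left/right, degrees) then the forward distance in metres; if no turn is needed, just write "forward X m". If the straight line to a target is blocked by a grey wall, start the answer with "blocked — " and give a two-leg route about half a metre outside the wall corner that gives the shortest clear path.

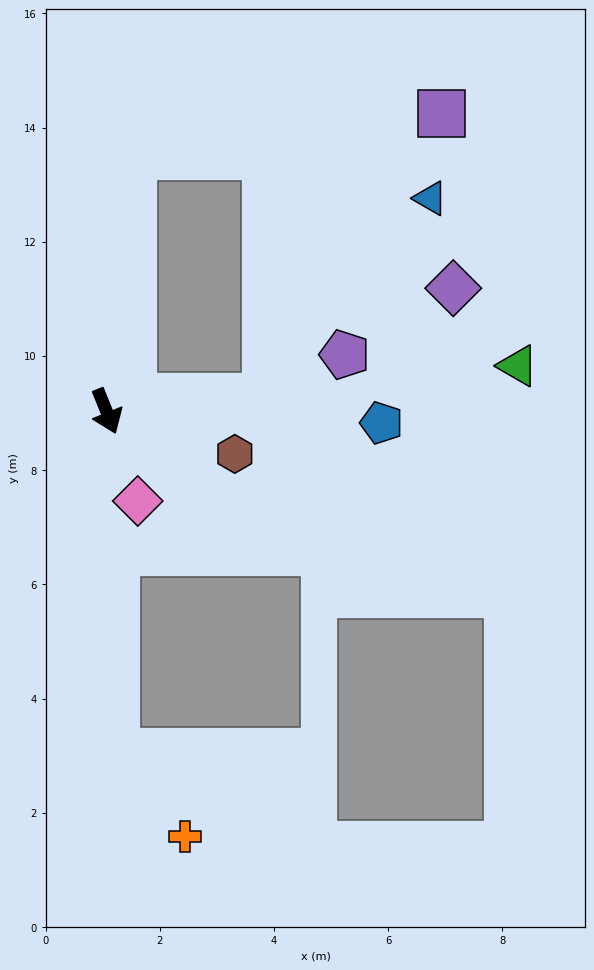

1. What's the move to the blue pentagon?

turn left 66°, forward 4.8 m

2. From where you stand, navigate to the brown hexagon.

turn left 50°, forward 2.4 m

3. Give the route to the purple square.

blocked — turn left 73°, forward 2.8 m, then turn left 53°, forward 5.8 m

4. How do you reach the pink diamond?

turn right 3°, forward 1.7 m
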